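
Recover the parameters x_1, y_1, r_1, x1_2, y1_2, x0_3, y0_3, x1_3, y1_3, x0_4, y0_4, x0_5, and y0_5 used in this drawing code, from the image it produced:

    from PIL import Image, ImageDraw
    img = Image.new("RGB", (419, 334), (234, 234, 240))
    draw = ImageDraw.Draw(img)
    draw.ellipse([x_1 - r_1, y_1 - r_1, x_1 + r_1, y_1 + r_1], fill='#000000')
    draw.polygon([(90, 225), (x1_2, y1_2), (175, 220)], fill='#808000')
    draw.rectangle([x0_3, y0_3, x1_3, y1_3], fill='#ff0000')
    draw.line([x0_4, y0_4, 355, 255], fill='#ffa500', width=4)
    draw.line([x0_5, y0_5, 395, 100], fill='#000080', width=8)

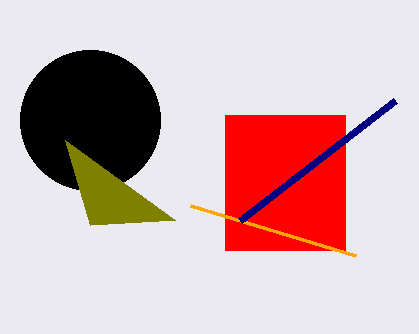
x_1 = 90, y_1 = 120, r_1 = 70, x1_2 = 65, y1_2 = 140, x0_3 = 225, y0_3 = 115, x1_3 = 345, y1_3 = 250, x0_4 = 190, y0_4 = 205, x0_5 = 240, y0_5 = 220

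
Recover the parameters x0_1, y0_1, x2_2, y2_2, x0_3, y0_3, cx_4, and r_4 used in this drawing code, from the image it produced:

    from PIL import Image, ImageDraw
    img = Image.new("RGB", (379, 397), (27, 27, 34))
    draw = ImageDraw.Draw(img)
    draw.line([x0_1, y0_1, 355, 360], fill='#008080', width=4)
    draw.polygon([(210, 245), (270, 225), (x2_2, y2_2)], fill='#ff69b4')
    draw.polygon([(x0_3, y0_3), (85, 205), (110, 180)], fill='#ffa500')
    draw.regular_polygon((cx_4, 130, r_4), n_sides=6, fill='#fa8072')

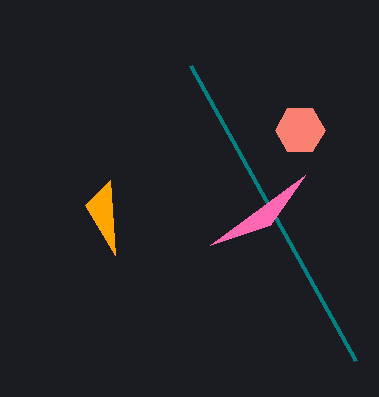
x0_1 = 190; y0_1 = 65; x2_2 = 305; y2_2 = 175; x0_3 = 115; y0_3 = 255; cx_4 = 300; r_4 = 25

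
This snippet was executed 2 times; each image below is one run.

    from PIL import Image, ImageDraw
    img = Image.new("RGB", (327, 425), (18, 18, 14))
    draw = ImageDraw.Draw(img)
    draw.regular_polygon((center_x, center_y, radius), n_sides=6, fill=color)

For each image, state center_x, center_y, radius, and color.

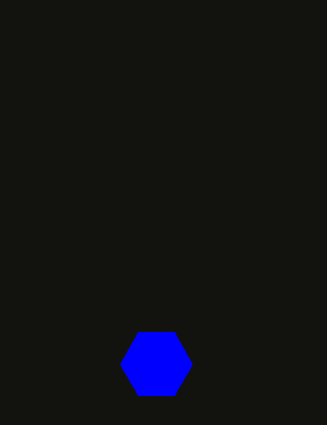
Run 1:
center_x = 156; center_y = 364; radius = 36; color = 'blue'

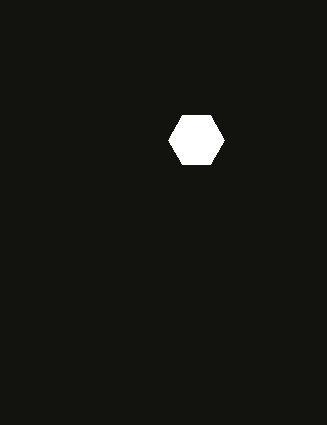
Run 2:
center_x = 196; center_y = 140; radius = 28; color = 'white'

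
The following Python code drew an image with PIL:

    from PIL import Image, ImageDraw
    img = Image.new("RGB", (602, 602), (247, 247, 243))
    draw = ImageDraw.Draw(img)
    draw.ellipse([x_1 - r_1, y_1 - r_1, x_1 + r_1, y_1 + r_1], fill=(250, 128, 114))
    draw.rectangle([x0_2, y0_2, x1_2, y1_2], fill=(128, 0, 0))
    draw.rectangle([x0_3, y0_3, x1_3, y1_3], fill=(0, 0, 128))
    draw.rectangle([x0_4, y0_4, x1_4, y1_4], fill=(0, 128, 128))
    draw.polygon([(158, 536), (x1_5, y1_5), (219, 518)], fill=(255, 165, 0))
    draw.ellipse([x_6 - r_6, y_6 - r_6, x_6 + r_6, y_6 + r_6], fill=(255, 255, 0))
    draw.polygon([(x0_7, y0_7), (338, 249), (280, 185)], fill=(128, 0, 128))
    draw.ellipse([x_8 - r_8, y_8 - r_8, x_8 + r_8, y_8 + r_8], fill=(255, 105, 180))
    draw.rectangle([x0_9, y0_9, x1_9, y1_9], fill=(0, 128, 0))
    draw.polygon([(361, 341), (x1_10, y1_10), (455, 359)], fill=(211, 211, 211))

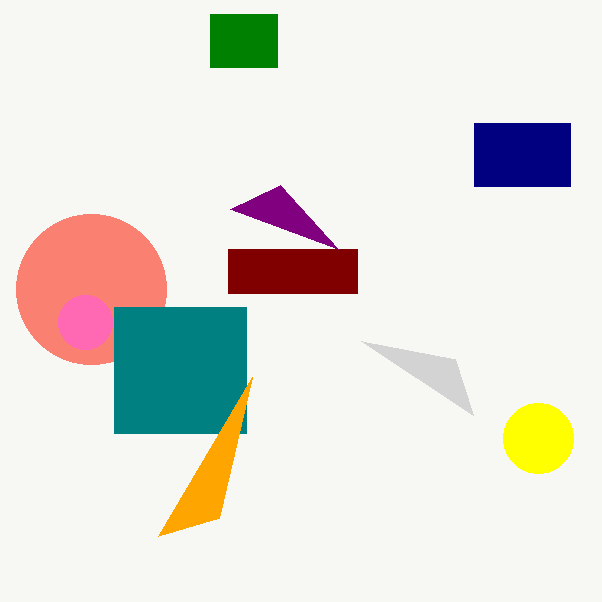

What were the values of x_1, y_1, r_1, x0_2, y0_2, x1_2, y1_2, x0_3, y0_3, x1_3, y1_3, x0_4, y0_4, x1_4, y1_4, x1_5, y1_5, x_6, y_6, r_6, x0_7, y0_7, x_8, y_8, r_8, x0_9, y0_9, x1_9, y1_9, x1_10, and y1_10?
x_1 = 91
y_1 = 289
r_1 = 75
x0_2 = 228
y0_2 = 249
x1_2 = 357
y1_2 = 293
x0_3 = 474
y0_3 = 123
x1_3 = 570
y1_3 = 186
x0_4 = 114
y0_4 = 307
x1_4 = 246
y1_4 = 433
x1_5 = 252
y1_5 = 377
x_6 = 538
y_6 = 438
r_6 = 35
x0_7 = 230
y0_7 = 209
x_8 = 85
y_8 = 322
r_8 = 27
x0_9 = 210
y0_9 = 14
x1_9 = 277
y1_9 = 67
x1_10 = 473
y1_10 = 415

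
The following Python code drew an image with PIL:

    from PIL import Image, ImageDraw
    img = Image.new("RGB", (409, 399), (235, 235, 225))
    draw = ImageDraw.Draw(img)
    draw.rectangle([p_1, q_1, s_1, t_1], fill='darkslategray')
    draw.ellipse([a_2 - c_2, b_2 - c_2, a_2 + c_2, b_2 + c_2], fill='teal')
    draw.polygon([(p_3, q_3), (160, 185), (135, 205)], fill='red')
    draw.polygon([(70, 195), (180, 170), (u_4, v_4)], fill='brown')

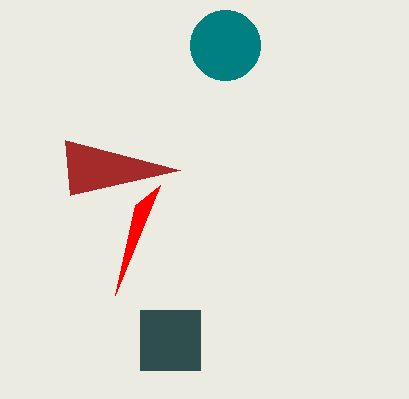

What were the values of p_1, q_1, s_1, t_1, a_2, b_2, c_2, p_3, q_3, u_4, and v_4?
p_1 = 140, q_1 = 310, s_1 = 200, t_1 = 370, a_2 = 225, b_2 = 45, c_2 = 35, p_3 = 115, q_3 = 295, u_4 = 65, v_4 = 140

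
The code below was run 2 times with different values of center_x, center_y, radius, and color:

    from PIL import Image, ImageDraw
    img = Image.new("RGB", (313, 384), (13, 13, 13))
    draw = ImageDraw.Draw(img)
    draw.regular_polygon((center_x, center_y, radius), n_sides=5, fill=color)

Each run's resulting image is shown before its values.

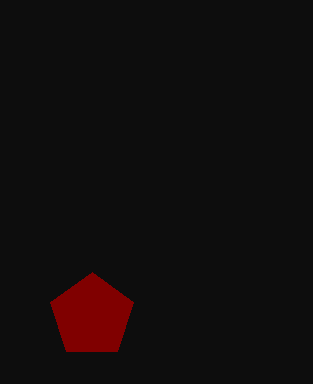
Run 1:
center_x = 92
center_y = 316
radius = 44
color = 'maroon'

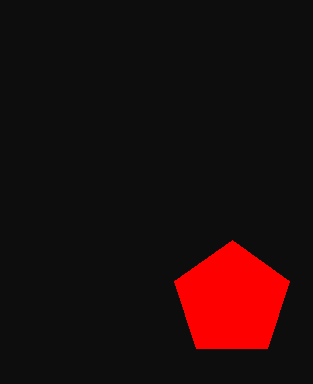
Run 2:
center_x = 232; center_y = 300; radius = 60; color = 'red'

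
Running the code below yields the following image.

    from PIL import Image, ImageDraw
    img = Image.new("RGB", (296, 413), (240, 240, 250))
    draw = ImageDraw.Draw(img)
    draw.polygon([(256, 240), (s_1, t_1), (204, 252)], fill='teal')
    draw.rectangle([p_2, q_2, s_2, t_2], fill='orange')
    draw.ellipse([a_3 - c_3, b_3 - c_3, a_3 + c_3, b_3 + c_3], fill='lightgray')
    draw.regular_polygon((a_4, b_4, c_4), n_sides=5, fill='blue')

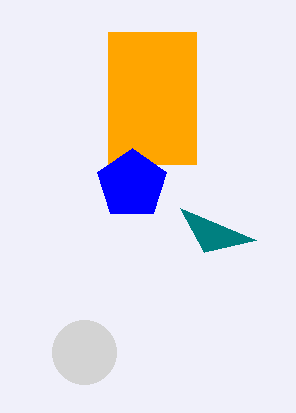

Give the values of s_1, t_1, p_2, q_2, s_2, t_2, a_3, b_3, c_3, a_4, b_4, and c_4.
s_1 = 180
t_1 = 208
p_2 = 108
q_2 = 32
s_2 = 196
t_2 = 164
a_3 = 84
b_3 = 352
c_3 = 32
a_4 = 132
b_4 = 184
c_4 = 36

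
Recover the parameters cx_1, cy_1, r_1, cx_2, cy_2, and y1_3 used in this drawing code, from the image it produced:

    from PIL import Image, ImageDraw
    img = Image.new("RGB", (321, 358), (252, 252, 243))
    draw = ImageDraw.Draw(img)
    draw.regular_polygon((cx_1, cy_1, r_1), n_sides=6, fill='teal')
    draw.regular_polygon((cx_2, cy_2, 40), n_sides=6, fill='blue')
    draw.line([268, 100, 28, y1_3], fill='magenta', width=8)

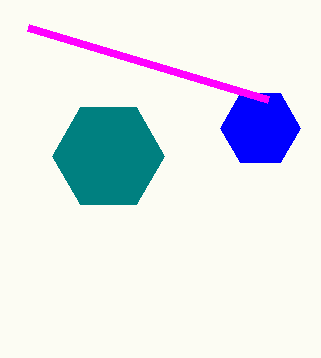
cx_1 = 108
cy_1 = 156
r_1 = 56
cx_2 = 260
cy_2 = 128
y1_3 = 28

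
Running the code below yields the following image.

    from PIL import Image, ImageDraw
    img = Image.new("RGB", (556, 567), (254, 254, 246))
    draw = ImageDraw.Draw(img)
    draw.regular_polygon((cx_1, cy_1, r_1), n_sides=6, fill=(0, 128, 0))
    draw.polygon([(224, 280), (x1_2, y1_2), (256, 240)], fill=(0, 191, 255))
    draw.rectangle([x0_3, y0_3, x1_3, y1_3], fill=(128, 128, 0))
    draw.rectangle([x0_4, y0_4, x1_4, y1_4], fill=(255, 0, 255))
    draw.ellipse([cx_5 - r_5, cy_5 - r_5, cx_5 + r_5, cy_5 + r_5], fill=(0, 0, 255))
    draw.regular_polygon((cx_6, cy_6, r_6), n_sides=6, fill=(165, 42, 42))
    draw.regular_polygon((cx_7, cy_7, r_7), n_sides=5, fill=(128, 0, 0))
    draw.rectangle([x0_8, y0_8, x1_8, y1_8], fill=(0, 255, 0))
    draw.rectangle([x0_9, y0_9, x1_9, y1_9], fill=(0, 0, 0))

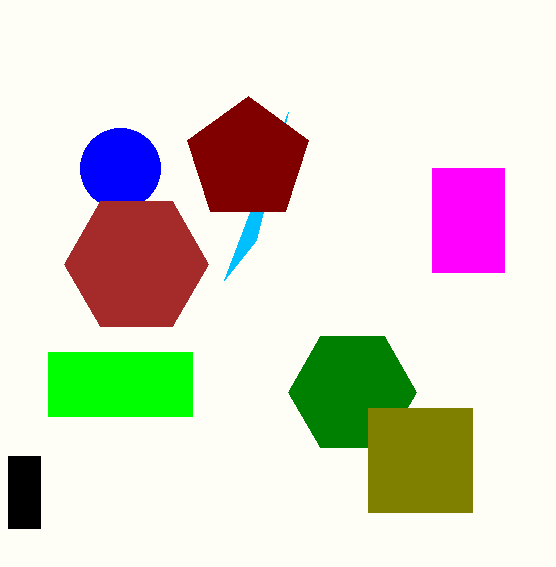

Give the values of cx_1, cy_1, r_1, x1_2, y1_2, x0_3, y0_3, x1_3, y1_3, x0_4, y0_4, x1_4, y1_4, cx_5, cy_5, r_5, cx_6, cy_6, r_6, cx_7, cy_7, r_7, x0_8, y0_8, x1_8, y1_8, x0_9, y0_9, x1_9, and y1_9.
cx_1 = 352, cy_1 = 392, r_1 = 64, x1_2 = 288, y1_2 = 112, x0_3 = 368, y0_3 = 408, x1_3 = 472, y1_3 = 512, x0_4 = 432, y0_4 = 168, x1_4 = 504, y1_4 = 272, cx_5 = 120, cy_5 = 168, r_5 = 40, cx_6 = 136, cy_6 = 264, r_6 = 72, cx_7 = 248, cy_7 = 160, r_7 = 64, x0_8 = 48, y0_8 = 352, x1_8 = 192, y1_8 = 416, x0_9 = 8, y0_9 = 456, x1_9 = 40, y1_9 = 528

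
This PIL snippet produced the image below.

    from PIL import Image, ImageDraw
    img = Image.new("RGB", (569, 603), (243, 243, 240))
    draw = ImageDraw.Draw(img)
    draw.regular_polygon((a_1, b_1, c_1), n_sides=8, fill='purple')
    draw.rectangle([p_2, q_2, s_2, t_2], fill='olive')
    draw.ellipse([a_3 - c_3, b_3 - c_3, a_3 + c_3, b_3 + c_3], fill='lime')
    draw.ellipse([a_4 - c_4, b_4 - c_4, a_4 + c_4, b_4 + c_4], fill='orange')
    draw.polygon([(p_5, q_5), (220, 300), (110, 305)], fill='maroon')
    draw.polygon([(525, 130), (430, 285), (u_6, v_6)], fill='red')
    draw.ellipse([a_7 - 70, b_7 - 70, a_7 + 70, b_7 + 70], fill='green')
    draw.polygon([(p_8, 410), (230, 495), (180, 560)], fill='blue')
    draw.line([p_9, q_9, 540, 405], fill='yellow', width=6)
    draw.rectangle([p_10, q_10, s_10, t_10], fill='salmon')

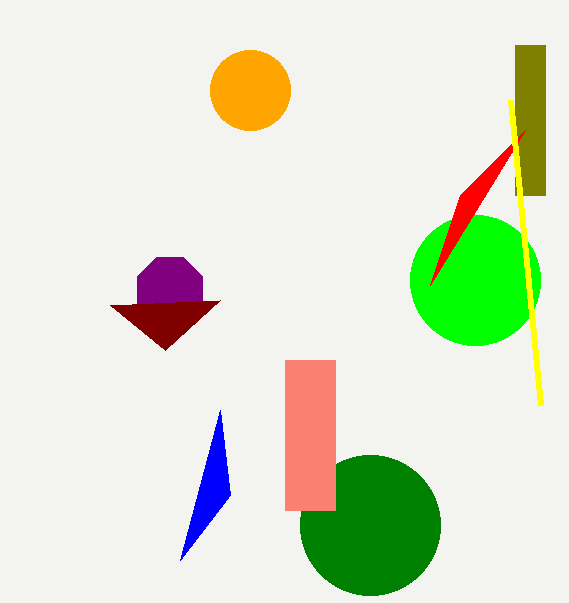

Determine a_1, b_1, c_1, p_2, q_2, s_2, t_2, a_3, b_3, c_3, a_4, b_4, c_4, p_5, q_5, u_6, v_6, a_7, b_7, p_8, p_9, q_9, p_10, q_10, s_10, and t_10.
a_1 = 170; b_1 = 290; c_1 = 35; p_2 = 515; q_2 = 45; s_2 = 545; t_2 = 195; a_3 = 475; b_3 = 280; c_3 = 65; a_4 = 250; b_4 = 90; c_4 = 40; p_5 = 165; q_5 = 350; u_6 = 460; v_6 = 195; a_7 = 370; b_7 = 525; p_8 = 220; p_9 = 510; q_9 = 100; p_10 = 285; q_10 = 360; s_10 = 335; t_10 = 510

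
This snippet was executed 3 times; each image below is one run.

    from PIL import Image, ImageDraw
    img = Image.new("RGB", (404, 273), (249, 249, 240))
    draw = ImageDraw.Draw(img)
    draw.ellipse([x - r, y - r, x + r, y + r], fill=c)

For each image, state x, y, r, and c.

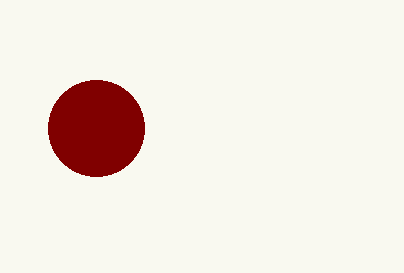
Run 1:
x = 96, y = 128, r = 48, c = 'maroon'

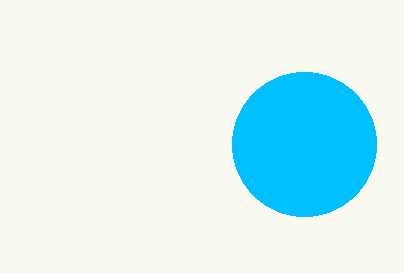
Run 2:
x = 304
y = 144
r = 72
c = 'deepskyblue'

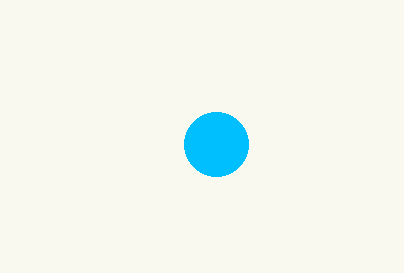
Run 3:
x = 216, y = 144, r = 32, c = 'deepskyblue'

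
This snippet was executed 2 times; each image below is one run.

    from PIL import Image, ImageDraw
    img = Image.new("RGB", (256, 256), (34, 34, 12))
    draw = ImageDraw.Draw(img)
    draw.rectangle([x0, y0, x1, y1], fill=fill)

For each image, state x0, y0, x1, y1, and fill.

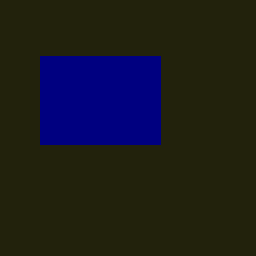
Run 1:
x0 = 40; y0 = 56; x1 = 160; y1 = 144; fill = 'navy'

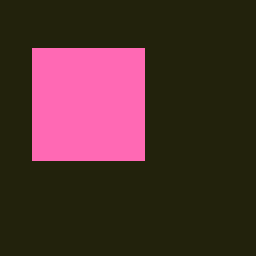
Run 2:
x0 = 32; y0 = 48; x1 = 144; y1 = 160; fill = 'hotpink'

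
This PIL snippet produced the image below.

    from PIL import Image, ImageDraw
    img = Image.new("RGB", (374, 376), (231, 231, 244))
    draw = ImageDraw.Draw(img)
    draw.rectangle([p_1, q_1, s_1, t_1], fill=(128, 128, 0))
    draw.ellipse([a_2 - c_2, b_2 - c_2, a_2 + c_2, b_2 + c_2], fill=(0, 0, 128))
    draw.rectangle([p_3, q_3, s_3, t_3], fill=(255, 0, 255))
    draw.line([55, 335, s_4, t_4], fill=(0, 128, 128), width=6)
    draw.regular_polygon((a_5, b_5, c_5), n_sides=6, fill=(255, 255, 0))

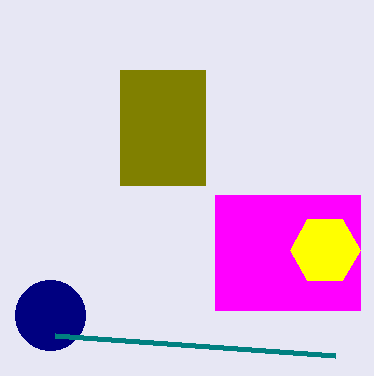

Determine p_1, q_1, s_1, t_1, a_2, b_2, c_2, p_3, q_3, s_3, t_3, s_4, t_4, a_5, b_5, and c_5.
p_1 = 120
q_1 = 70
s_1 = 205
t_1 = 185
a_2 = 50
b_2 = 315
c_2 = 35
p_3 = 215
q_3 = 195
s_3 = 360
t_3 = 310
s_4 = 335
t_4 = 355
a_5 = 325
b_5 = 250
c_5 = 35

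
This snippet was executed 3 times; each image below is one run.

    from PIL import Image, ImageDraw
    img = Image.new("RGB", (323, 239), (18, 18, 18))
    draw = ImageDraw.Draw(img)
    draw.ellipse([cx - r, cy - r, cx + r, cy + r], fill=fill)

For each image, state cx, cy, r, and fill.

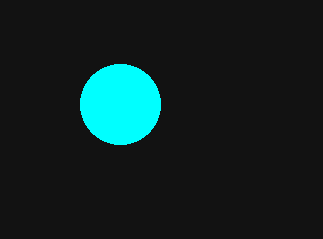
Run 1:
cx = 120; cy = 104; r = 40; fill = 'cyan'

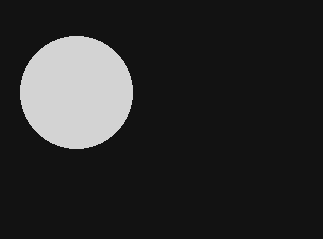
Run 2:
cx = 76, cy = 92, r = 56, fill = 'lightgray'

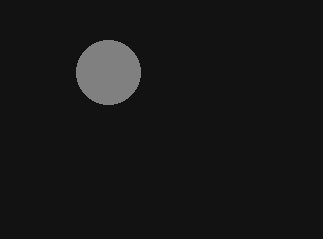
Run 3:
cx = 108
cy = 72
r = 32
fill = 'gray'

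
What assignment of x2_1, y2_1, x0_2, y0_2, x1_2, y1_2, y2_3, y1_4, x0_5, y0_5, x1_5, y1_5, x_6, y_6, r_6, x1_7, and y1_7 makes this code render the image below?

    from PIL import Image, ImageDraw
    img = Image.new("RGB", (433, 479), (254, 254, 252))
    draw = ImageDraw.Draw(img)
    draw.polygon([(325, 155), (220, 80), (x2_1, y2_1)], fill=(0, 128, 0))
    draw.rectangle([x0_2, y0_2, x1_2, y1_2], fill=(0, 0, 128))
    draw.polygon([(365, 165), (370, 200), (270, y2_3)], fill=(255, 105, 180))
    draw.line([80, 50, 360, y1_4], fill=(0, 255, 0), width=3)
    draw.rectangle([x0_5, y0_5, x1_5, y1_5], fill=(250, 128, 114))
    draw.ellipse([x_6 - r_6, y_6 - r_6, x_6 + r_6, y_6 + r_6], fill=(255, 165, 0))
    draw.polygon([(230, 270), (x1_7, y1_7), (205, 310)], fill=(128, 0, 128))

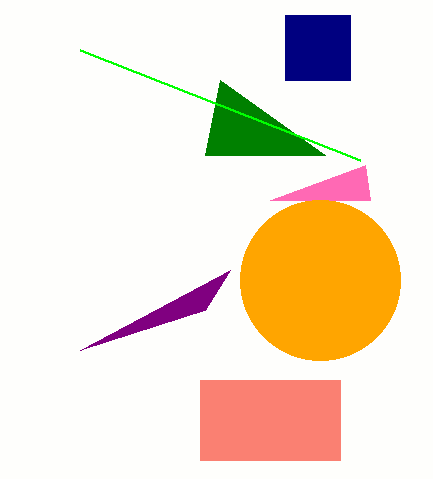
x2_1 = 205, y2_1 = 155, x0_2 = 285, y0_2 = 15, x1_2 = 350, y1_2 = 80, y2_3 = 200, y1_4 = 160, x0_5 = 200, y0_5 = 380, x1_5 = 340, y1_5 = 460, x_6 = 320, y_6 = 280, r_6 = 80, x1_7 = 80, y1_7 = 350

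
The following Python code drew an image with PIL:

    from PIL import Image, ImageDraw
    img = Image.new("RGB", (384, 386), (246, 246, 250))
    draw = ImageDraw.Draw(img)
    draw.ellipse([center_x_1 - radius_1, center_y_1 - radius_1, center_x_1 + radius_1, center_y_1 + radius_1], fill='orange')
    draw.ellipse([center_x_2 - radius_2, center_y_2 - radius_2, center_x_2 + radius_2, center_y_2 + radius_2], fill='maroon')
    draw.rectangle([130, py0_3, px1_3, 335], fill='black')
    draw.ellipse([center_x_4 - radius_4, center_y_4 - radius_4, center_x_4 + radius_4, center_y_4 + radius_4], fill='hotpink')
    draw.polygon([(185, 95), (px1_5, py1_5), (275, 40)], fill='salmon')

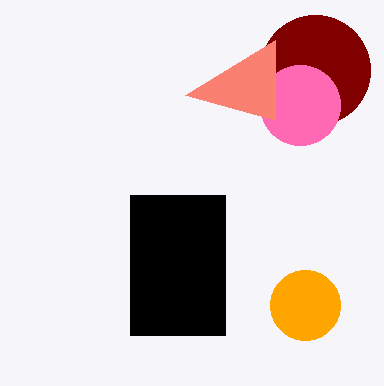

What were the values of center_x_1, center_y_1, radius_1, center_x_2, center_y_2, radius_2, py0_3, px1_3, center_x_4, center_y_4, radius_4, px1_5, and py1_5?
center_x_1 = 305
center_y_1 = 305
radius_1 = 35
center_x_2 = 315
center_y_2 = 70
radius_2 = 55
py0_3 = 195
px1_3 = 225
center_x_4 = 300
center_y_4 = 105
radius_4 = 40
px1_5 = 275
py1_5 = 120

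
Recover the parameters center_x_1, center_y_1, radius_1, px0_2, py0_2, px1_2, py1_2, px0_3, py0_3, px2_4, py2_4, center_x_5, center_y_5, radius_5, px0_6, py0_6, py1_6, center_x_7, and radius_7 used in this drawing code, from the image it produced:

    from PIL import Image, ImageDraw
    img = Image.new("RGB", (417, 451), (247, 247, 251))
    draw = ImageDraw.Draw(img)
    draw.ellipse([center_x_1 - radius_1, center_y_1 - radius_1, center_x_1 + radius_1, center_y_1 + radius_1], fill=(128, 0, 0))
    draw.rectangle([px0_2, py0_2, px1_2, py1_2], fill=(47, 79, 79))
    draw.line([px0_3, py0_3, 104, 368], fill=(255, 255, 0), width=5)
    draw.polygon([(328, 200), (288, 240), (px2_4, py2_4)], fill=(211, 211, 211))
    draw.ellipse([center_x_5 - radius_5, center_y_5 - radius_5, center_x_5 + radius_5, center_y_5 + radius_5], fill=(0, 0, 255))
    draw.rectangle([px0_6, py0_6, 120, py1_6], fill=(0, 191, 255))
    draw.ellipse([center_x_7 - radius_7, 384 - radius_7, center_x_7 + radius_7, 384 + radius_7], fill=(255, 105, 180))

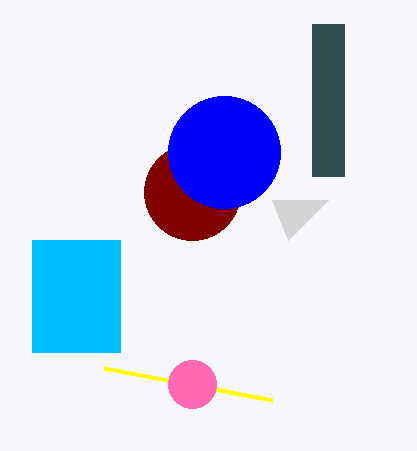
center_x_1 = 192; center_y_1 = 192; radius_1 = 48; px0_2 = 312; py0_2 = 24; px1_2 = 344; py1_2 = 176; px0_3 = 272; py0_3 = 400; px2_4 = 272; py2_4 = 200; center_x_5 = 224; center_y_5 = 152; radius_5 = 56; px0_6 = 32; py0_6 = 240; py1_6 = 352; center_x_7 = 192; radius_7 = 24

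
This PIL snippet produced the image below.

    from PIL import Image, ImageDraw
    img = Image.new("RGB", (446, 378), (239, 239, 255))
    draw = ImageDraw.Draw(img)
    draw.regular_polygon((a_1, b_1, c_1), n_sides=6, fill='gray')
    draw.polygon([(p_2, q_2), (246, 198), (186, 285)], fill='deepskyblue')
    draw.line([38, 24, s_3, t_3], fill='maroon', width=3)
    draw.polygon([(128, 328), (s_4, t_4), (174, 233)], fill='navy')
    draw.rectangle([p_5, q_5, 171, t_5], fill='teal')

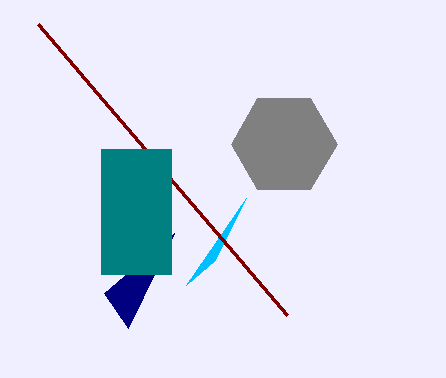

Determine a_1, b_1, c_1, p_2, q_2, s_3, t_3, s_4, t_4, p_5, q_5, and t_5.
a_1 = 284
b_1 = 144
c_1 = 53
p_2 = 215
q_2 = 260
s_3 = 287
t_3 = 315
s_4 = 104
t_4 = 293
p_5 = 101
q_5 = 149
t_5 = 274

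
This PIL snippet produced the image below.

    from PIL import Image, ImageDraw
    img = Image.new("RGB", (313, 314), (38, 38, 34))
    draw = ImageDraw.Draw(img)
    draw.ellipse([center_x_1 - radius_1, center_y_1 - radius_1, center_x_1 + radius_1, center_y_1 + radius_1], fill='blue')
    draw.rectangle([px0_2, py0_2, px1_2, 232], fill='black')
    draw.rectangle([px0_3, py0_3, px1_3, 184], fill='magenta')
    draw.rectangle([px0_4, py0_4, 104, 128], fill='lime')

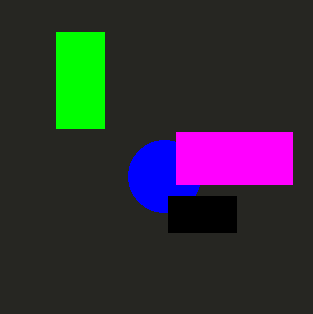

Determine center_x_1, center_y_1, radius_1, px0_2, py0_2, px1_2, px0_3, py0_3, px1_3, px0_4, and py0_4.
center_x_1 = 164; center_y_1 = 176; radius_1 = 36; px0_2 = 168; py0_2 = 196; px1_2 = 236; px0_3 = 176; py0_3 = 132; px1_3 = 292; px0_4 = 56; py0_4 = 32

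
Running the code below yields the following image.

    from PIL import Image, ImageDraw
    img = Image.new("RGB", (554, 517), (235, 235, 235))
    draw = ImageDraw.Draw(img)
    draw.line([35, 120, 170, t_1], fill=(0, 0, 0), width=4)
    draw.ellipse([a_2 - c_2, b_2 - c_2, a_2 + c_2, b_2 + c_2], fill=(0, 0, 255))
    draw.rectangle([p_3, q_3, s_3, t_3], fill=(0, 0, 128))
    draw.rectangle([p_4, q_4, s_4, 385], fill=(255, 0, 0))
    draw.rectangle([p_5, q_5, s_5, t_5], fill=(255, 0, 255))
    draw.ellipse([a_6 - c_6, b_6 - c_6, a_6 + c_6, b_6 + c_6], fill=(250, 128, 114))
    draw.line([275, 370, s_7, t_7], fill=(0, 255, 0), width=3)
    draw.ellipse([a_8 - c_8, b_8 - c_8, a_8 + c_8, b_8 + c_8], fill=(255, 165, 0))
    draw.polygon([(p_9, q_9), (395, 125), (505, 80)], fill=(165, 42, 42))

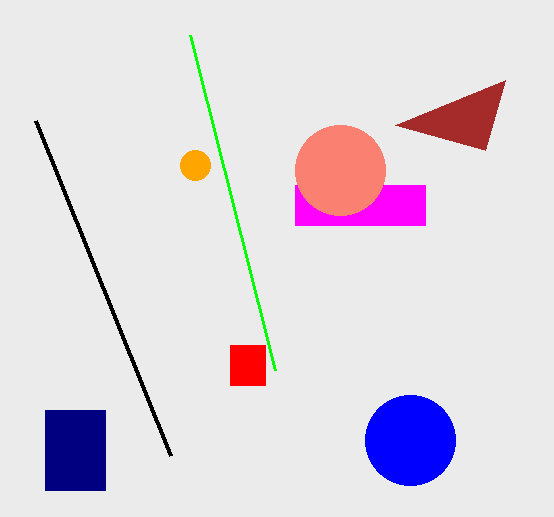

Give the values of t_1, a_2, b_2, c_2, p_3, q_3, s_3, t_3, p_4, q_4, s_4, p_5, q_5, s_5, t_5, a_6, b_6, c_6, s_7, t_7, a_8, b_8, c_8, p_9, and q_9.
t_1 = 455; a_2 = 410; b_2 = 440; c_2 = 45; p_3 = 45; q_3 = 410; s_3 = 105; t_3 = 490; p_4 = 230; q_4 = 345; s_4 = 265; p_5 = 295; q_5 = 185; s_5 = 425; t_5 = 225; a_6 = 340; b_6 = 170; c_6 = 45; s_7 = 190; t_7 = 35; a_8 = 195; b_8 = 165; c_8 = 15; p_9 = 485; q_9 = 150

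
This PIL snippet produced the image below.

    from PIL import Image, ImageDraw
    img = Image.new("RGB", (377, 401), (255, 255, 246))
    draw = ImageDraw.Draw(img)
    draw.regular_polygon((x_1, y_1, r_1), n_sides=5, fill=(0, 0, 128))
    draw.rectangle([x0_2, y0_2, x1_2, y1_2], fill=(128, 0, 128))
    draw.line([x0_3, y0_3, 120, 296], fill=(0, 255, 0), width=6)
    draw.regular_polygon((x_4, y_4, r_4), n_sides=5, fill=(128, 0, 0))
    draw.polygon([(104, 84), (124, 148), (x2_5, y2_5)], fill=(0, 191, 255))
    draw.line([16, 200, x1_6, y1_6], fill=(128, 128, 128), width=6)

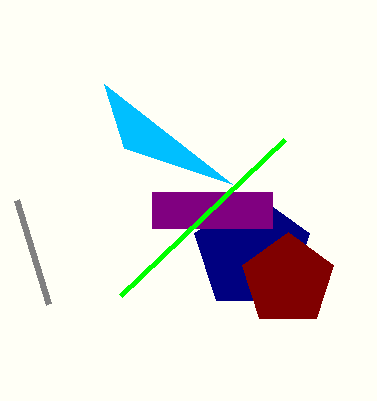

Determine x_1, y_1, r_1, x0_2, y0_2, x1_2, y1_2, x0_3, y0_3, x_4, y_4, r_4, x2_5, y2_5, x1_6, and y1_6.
x_1 = 252, y_1 = 252, r_1 = 60, x0_2 = 152, y0_2 = 192, x1_2 = 272, y1_2 = 228, x0_3 = 284, y0_3 = 140, x_4 = 288, y_4 = 280, r_4 = 48, x2_5 = 232, y2_5 = 184, x1_6 = 48, y1_6 = 304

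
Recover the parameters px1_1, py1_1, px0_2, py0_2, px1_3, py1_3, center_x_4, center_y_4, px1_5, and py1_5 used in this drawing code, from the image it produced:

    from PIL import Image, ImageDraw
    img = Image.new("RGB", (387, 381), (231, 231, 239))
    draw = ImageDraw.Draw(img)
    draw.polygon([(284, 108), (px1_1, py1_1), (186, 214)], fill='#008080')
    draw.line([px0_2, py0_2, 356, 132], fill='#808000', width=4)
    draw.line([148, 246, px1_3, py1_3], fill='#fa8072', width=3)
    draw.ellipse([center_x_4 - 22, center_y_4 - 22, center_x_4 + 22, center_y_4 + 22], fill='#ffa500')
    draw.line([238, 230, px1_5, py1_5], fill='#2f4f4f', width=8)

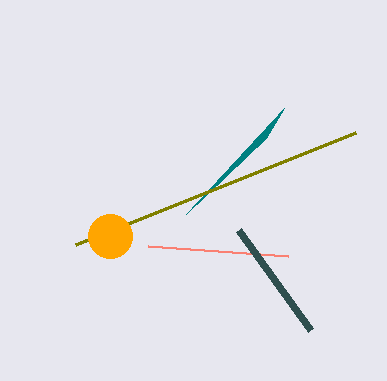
px1_1 = 266
py1_1 = 138
px0_2 = 76
py0_2 = 244
px1_3 = 288
py1_3 = 256
center_x_4 = 110
center_y_4 = 236
px1_5 = 310
py1_5 = 330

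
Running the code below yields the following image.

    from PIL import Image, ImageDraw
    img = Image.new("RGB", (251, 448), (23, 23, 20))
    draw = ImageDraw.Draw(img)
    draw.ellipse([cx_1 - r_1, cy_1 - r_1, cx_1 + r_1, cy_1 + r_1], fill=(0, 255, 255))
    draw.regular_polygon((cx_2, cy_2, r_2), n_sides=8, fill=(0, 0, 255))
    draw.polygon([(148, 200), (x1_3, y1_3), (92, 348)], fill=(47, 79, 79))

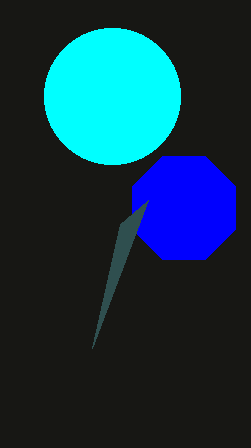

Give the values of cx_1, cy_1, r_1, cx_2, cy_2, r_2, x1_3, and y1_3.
cx_1 = 112; cy_1 = 96; r_1 = 68; cx_2 = 184; cy_2 = 208; r_2 = 56; x1_3 = 120; y1_3 = 224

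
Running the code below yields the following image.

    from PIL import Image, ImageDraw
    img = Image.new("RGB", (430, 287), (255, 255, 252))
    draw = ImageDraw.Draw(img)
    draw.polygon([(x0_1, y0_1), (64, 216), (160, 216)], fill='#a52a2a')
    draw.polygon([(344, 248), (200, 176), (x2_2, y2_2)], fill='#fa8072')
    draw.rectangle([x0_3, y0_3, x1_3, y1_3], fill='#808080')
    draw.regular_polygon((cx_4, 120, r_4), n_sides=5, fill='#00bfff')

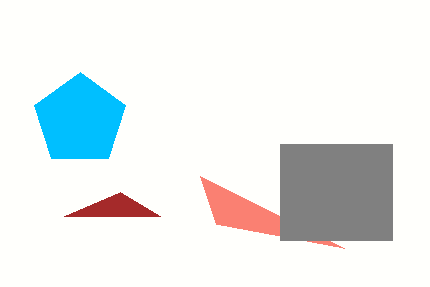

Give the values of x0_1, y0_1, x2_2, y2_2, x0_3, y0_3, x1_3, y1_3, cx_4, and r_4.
x0_1 = 120; y0_1 = 192; x2_2 = 216; y2_2 = 224; x0_3 = 280; y0_3 = 144; x1_3 = 392; y1_3 = 240; cx_4 = 80; r_4 = 48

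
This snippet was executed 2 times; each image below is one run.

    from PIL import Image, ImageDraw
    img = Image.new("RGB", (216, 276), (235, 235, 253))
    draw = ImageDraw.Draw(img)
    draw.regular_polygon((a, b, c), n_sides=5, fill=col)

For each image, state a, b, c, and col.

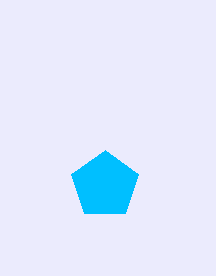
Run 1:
a = 105, b = 185, c = 35, col = 'deepskyblue'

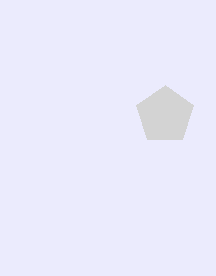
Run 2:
a = 165; b = 115; c = 30; col = 'lightgray'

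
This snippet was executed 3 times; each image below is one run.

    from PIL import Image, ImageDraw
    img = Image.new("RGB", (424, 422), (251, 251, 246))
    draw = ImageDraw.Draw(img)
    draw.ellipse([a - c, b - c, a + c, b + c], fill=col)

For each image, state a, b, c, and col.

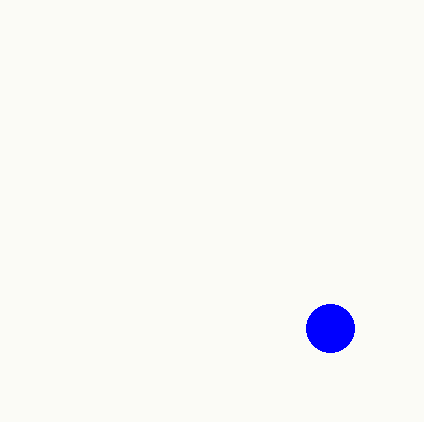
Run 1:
a = 330, b = 328, c = 24, col = 'blue'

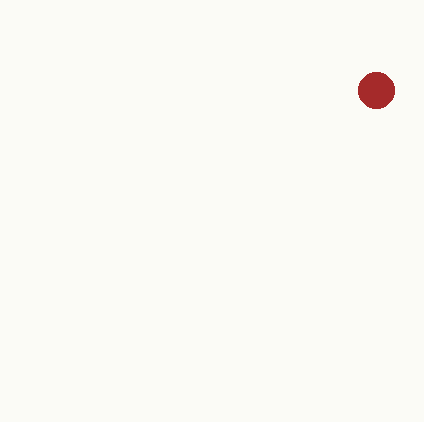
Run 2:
a = 376; b = 90; c = 18; col = 'brown'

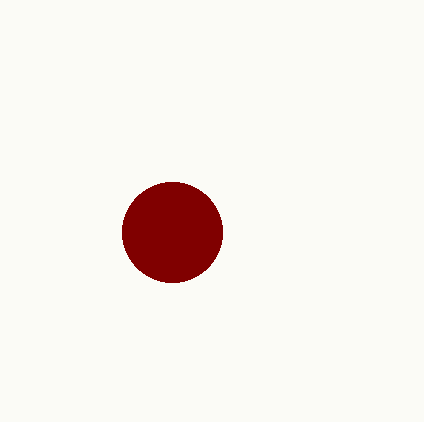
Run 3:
a = 172, b = 232, c = 50, col = 'maroon'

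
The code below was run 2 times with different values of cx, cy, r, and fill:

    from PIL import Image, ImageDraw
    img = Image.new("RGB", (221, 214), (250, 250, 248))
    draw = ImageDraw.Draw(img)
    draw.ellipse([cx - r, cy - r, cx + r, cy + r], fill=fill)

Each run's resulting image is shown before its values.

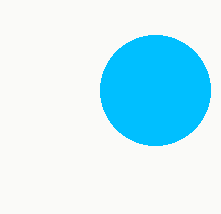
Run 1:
cx = 155, cy = 90, r = 55, fill = 'deepskyblue'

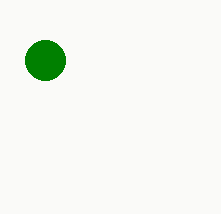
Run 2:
cx = 45, cy = 60, r = 20, fill = 'green'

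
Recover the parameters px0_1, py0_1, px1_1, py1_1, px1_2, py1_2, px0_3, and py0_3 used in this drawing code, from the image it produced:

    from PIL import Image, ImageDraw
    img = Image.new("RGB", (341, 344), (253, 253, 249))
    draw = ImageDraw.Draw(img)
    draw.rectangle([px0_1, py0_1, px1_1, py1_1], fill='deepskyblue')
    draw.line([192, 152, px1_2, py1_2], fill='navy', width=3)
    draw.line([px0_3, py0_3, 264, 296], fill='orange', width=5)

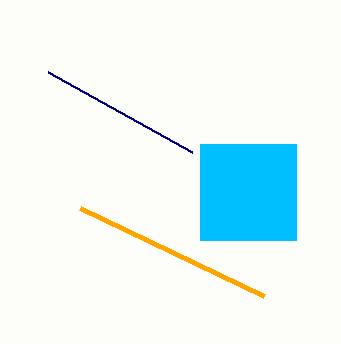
px0_1 = 200, py0_1 = 144, px1_1 = 296, py1_1 = 240, px1_2 = 48, py1_2 = 72, px0_3 = 80, py0_3 = 208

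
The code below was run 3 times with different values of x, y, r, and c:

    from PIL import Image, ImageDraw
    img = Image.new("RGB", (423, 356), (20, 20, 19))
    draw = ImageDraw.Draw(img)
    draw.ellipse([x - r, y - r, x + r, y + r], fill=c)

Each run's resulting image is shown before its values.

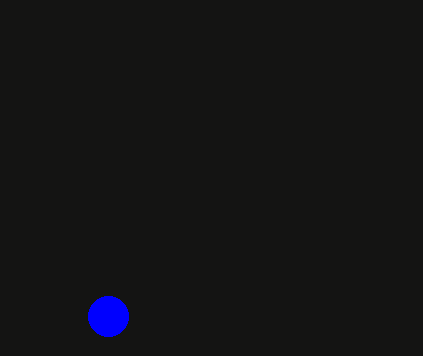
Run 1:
x = 108
y = 316
r = 20
c = 'blue'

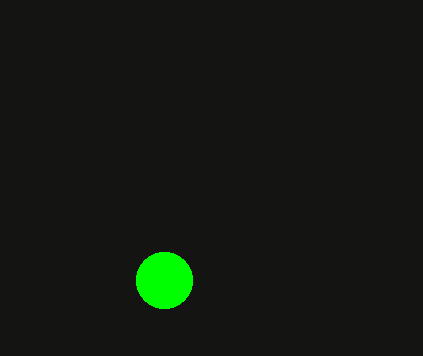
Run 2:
x = 164, y = 280, r = 28, c = 'lime'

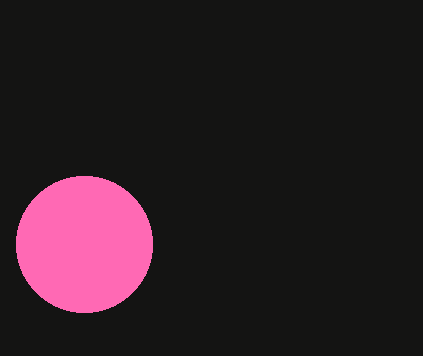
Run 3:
x = 84, y = 244, r = 68, c = 'hotpink'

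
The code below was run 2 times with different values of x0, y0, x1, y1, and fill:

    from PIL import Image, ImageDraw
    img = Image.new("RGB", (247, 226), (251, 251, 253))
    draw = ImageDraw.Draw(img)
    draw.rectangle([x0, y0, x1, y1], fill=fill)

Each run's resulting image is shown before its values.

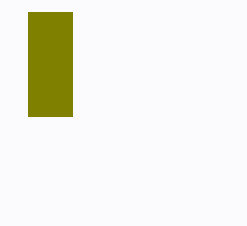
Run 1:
x0 = 28; y0 = 12; x1 = 72; y1 = 116; fill = 'olive'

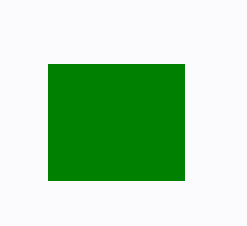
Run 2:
x0 = 48, y0 = 64, x1 = 184, y1 = 180, fill = 'green'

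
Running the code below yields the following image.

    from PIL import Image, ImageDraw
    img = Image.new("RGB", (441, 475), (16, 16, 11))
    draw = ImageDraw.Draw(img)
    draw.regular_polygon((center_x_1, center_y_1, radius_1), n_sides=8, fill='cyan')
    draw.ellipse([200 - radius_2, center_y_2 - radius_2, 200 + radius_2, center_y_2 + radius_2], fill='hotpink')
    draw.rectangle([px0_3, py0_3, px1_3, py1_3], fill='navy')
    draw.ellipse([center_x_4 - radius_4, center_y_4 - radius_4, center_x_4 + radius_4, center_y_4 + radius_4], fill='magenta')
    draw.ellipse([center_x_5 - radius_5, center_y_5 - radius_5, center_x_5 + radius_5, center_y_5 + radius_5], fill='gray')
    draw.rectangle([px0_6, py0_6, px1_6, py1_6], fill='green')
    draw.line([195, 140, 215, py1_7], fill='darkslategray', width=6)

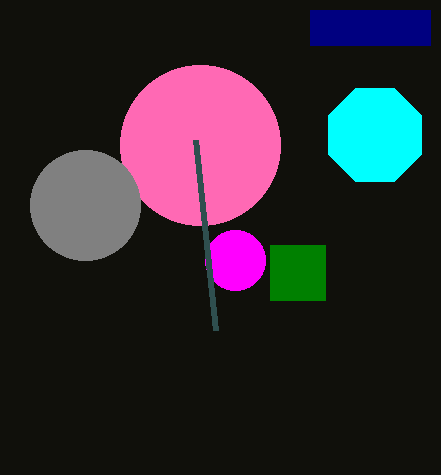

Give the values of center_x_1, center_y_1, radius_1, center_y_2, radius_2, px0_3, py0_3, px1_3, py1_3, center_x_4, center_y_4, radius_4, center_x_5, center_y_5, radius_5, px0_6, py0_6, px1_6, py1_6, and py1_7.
center_x_1 = 375, center_y_1 = 135, radius_1 = 50, center_y_2 = 145, radius_2 = 80, px0_3 = 310, py0_3 = 10, px1_3 = 430, py1_3 = 45, center_x_4 = 235, center_y_4 = 260, radius_4 = 30, center_x_5 = 85, center_y_5 = 205, radius_5 = 55, px0_6 = 270, py0_6 = 245, px1_6 = 325, py1_6 = 300, py1_7 = 330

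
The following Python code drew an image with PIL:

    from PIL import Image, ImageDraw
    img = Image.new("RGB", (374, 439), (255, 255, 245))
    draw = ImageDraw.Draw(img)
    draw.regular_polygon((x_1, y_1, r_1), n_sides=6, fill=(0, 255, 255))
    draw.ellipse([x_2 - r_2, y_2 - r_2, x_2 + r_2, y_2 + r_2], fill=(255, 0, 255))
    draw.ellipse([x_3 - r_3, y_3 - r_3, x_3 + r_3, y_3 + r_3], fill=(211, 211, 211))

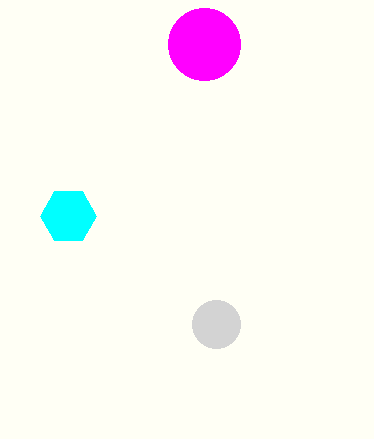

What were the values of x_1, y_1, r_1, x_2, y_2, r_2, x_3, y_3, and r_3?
x_1 = 68
y_1 = 216
r_1 = 28
x_2 = 204
y_2 = 44
r_2 = 36
x_3 = 216
y_3 = 324
r_3 = 24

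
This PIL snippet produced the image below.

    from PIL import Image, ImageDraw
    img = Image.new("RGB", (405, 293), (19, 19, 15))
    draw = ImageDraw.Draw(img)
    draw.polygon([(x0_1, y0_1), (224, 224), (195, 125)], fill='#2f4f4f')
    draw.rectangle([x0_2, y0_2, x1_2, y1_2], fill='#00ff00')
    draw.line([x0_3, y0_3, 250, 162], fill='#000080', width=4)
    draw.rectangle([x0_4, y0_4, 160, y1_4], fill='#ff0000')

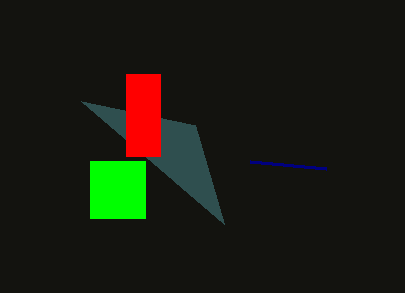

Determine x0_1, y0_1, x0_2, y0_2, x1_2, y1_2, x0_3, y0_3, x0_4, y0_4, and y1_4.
x0_1 = 81
y0_1 = 101
x0_2 = 90
y0_2 = 161
x1_2 = 145
y1_2 = 218
x0_3 = 326
y0_3 = 169
x0_4 = 126
y0_4 = 74
y1_4 = 156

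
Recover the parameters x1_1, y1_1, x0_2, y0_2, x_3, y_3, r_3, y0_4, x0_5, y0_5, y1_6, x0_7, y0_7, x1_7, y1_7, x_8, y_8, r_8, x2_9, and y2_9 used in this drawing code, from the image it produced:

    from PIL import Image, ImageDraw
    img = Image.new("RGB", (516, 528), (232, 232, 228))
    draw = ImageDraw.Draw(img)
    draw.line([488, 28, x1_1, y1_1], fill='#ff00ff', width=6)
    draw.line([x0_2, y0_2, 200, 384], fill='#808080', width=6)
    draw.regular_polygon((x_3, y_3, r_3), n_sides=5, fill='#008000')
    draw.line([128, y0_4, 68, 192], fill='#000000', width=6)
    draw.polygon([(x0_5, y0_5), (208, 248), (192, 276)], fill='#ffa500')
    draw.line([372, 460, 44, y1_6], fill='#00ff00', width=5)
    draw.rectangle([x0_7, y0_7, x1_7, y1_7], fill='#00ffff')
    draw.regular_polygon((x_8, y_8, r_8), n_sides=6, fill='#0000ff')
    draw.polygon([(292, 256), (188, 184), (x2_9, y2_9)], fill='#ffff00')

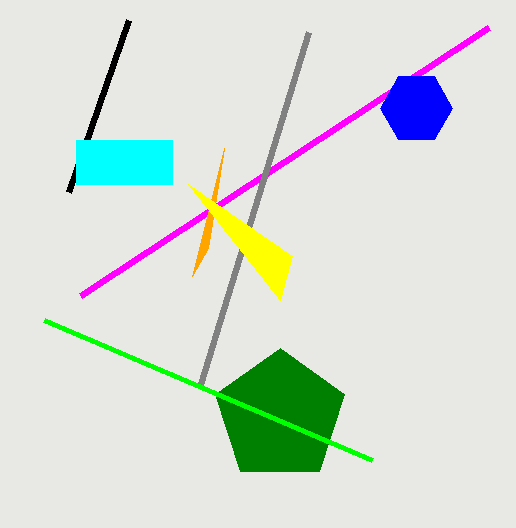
x1_1 = 80; y1_1 = 296; x0_2 = 308; y0_2 = 32; x_3 = 280; y_3 = 416; r_3 = 68; y0_4 = 20; x0_5 = 224; y0_5 = 148; y1_6 = 320; x0_7 = 76; y0_7 = 140; x1_7 = 172; y1_7 = 184; x_8 = 416; y_8 = 108; r_8 = 36; x2_9 = 280; y2_9 = 300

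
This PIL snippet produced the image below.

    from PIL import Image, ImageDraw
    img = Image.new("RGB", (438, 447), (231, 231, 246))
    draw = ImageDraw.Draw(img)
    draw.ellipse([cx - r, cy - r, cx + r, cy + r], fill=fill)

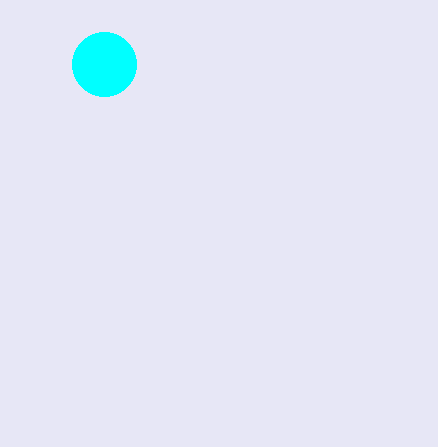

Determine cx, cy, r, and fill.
cx = 104; cy = 64; r = 32; fill = 'cyan'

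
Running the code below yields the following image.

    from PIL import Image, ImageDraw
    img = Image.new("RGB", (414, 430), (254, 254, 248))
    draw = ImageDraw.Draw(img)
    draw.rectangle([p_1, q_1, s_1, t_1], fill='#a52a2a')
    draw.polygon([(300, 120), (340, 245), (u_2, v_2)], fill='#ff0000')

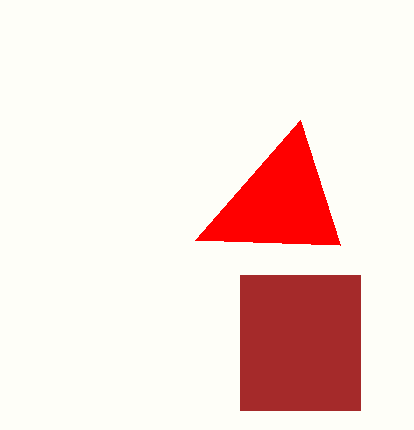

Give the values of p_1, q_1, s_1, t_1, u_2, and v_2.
p_1 = 240
q_1 = 275
s_1 = 360
t_1 = 410
u_2 = 195
v_2 = 240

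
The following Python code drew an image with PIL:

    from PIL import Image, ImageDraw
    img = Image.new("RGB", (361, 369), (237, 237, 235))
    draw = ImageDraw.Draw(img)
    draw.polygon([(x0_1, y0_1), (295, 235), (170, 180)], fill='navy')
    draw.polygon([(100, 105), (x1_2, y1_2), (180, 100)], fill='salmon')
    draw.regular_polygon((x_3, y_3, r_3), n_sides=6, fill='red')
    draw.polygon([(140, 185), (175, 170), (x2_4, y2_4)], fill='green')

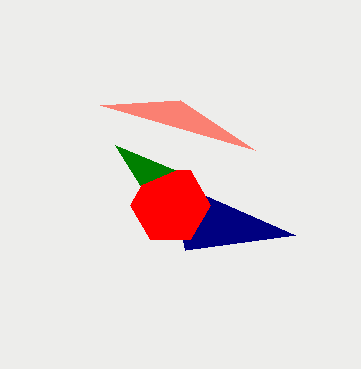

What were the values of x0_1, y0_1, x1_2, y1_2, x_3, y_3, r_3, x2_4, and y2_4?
x0_1 = 185, y0_1 = 250, x1_2 = 255, y1_2 = 150, x_3 = 170, y_3 = 205, r_3 = 40, x2_4 = 115, y2_4 = 145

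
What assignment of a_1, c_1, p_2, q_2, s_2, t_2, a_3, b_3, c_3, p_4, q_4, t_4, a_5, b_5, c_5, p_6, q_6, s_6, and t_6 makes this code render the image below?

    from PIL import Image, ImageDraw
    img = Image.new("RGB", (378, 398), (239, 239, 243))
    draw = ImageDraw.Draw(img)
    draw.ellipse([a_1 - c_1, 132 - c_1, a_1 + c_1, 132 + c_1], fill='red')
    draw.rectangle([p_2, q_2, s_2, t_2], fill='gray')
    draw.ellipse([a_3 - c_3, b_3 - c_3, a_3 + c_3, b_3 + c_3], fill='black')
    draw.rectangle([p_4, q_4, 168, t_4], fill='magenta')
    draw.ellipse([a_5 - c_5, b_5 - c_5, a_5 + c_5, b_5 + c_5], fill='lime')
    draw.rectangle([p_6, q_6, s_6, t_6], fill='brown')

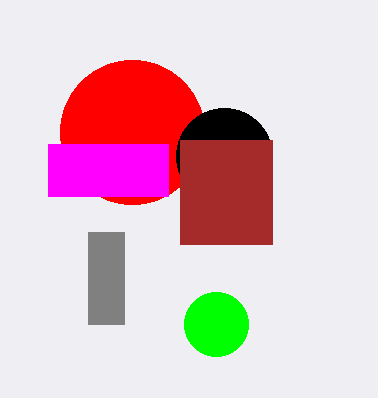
a_1 = 132; c_1 = 72; p_2 = 88; q_2 = 232; s_2 = 124; t_2 = 324; a_3 = 224; b_3 = 156; c_3 = 48; p_4 = 48; q_4 = 144; t_4 = 196; a_5 = 216; b_5 = 324; c_5 = 32; p_6 = 180; q_6 = 140; s_6 = 272; t_6 = 244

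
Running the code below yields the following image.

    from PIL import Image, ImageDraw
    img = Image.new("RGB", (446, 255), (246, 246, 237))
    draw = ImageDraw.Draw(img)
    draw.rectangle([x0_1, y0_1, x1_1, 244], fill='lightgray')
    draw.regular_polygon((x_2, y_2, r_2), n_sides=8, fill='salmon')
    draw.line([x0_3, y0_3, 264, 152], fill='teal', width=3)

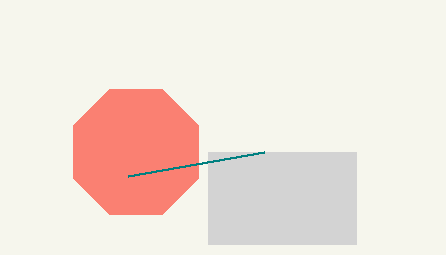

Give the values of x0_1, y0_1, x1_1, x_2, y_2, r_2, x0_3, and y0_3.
x0_1 = 208
y0_1 = 152
x1_1 = 356
x_2 = 136
y_2 = 152
r_2 = 68
x0_3 = 128
y0_3 = 176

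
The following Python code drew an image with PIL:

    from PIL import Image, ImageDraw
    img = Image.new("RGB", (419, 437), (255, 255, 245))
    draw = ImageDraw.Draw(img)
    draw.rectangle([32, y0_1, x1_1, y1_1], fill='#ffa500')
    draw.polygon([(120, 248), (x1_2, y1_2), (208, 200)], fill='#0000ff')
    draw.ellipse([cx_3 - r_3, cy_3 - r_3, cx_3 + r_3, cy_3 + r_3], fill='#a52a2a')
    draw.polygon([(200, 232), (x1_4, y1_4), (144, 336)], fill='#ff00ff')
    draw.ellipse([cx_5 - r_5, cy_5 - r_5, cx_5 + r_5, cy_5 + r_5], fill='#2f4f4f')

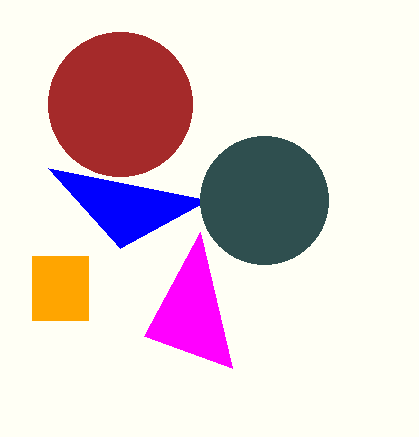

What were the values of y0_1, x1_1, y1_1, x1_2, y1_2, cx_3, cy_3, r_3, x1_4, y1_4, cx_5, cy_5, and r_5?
y0_1 = 256; x1_1 = 88; y1_1 = 320; x1_2 = 48; y1_2 = 168; cx_3 = 120; cy_3 = 104; r_3 = 72; x1_4 = 232; y1_4 = 368; cx_5 = 264; cy_5 = 200; r_5 = 64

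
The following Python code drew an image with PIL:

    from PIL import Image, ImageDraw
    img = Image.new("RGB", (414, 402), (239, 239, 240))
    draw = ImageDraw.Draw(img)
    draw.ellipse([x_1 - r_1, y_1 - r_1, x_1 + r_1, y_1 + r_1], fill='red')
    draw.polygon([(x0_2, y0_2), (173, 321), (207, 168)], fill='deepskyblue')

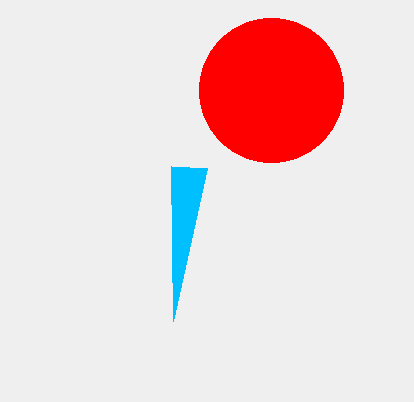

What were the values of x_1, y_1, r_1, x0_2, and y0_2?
x_1 = 271, y_1 = 90, r_1 = 72, x0_2 = 171, y0_2 = 166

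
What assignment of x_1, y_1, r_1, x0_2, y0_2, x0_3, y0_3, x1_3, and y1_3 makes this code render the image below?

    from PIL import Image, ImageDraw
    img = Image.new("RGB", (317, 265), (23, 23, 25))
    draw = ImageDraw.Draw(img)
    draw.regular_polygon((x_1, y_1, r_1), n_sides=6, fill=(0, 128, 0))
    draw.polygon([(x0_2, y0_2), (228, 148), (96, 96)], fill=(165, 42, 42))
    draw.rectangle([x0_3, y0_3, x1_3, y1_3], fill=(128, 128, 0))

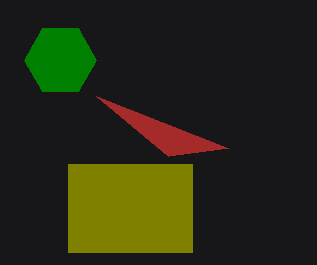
x_1 = 60
y_1 = 60
r_1 = 36
x0_2 = 168
y0_2 = 156
x0_3 = 68
y0_3 = 164
x1_3 = 192
y1_3 = 252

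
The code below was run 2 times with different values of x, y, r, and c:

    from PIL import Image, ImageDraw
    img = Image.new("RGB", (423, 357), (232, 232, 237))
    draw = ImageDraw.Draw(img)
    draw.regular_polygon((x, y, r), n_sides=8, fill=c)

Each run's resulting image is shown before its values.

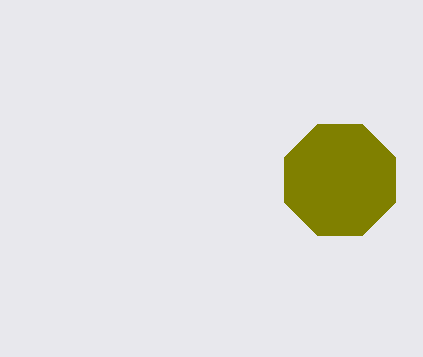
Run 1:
x = 340; y = 180; r = 60; c = 'olive'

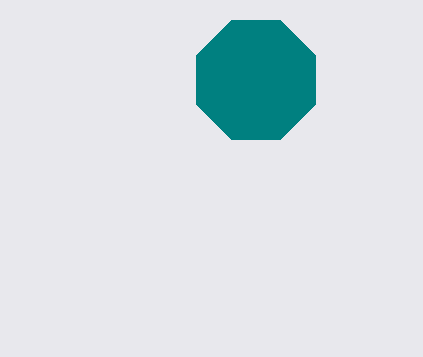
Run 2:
x = 256, y = 80, r = 64, c = 'teal'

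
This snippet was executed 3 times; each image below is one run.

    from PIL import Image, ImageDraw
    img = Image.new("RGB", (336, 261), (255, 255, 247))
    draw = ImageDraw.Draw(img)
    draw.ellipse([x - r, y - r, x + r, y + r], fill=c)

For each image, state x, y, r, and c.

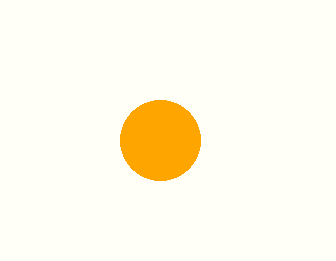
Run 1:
x = 160, y = 140, r = 40, c = 'orange'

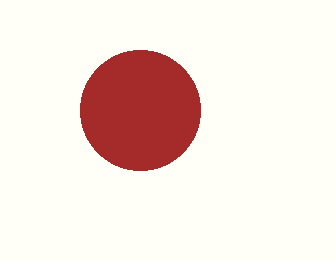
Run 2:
x = 140; y = 110; r = 60; c = 'brown'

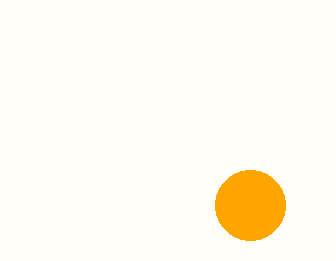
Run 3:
x = 250; y = 205; r = 35; c = 'orange'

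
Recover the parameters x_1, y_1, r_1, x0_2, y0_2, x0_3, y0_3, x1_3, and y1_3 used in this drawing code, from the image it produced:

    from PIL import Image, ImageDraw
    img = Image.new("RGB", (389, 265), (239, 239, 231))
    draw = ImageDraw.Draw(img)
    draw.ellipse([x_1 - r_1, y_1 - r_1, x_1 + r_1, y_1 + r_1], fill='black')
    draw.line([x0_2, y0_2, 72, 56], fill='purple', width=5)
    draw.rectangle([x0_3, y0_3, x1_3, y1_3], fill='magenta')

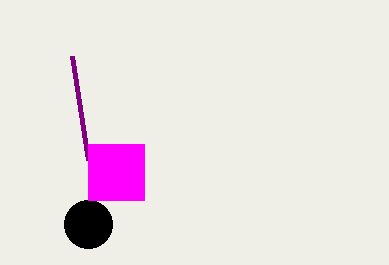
x_1 = 88, y_1 = 224, r_1 = 24, x0_2 = 88, y0_2 = 160, x0_3 = 88, y0_3 = 144, x1_3 = 144, y1_3 = 200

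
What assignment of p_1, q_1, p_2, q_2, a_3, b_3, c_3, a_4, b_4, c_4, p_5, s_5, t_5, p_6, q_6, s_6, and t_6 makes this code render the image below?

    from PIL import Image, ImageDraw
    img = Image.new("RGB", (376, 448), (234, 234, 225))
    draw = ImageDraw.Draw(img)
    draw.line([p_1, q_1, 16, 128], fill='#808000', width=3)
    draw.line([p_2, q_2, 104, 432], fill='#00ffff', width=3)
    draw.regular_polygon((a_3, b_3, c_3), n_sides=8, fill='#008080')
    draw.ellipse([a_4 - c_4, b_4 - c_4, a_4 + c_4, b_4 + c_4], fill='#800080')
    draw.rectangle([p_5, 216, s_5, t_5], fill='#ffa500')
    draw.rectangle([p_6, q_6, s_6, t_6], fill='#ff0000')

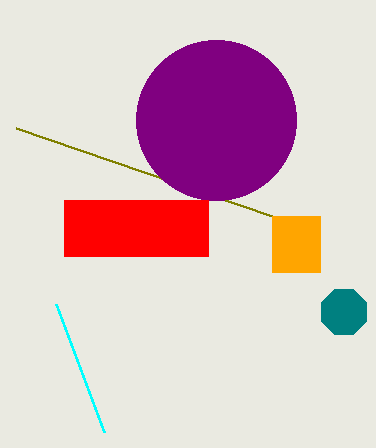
p_1 = 272
q_1 = 216
p_2 = 56
q_2 = 304
a_3 = 344
b_3 = 312
c_3 = 24
a_4 = 216
b_4 = 120
c_4 = 80
p_5 = 272
s_5 = 320
t_5 = 272
p_6 = 64
q_6 = 200
s_6 = 208
t_6 = 256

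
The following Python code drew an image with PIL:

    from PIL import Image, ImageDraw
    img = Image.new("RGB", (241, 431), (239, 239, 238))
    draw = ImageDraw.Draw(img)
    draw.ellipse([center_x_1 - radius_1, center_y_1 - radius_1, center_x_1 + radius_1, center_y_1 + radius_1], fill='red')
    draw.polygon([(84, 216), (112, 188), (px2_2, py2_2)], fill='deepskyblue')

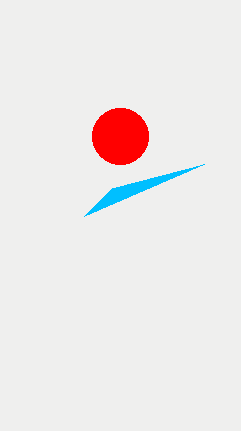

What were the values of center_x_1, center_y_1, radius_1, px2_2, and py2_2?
center_x_1 = 120
center_y_1 = 136
radius_1 = 28
px2_2 = 204
py2_2 = 164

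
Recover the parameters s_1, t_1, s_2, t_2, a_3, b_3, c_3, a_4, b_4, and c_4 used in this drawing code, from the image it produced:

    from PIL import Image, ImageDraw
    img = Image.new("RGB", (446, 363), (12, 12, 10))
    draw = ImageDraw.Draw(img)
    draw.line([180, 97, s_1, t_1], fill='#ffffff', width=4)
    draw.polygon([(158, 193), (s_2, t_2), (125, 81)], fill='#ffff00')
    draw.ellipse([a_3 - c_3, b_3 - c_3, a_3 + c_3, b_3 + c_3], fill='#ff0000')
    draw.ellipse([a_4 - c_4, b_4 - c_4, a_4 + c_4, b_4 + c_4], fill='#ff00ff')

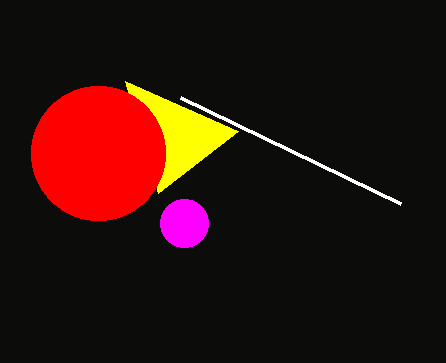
s_1 = 400, t_1 = 203, s_2 = 238, t_2 = 131, a_3 = 98, b_3 = 153, c_3 = 67, a_4 = 184, b_4 = 223, c_4 = 24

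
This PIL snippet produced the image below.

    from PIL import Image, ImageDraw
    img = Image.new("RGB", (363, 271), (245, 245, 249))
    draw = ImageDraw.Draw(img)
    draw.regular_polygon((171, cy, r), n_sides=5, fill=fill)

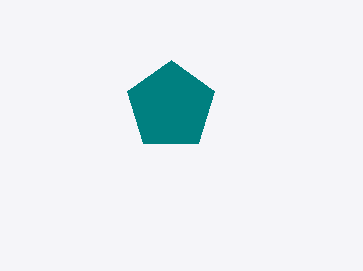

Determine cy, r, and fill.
cy = 106, r = 46, fill = 'teal'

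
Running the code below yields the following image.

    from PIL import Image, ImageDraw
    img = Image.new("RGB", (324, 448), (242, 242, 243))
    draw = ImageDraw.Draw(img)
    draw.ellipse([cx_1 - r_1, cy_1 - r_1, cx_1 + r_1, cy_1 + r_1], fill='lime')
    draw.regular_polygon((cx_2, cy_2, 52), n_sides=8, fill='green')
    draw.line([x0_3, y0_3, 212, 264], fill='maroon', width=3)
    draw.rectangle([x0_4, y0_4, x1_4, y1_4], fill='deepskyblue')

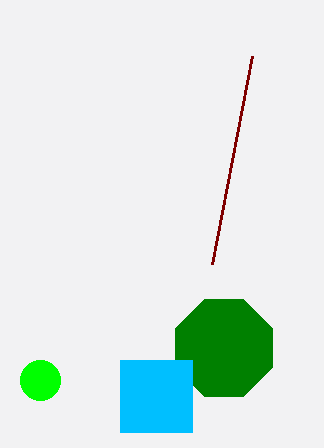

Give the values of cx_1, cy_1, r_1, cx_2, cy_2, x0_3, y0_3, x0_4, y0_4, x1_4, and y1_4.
cx_1 = 40
cy_1 = 380
r_1 = 20
cx_2 = 224
cy_2 = 348
x0_3 = 252
y0_3 = 56
x0_4 = 120
y0_4 = 360
x1_4 = 192
y1_4 = 432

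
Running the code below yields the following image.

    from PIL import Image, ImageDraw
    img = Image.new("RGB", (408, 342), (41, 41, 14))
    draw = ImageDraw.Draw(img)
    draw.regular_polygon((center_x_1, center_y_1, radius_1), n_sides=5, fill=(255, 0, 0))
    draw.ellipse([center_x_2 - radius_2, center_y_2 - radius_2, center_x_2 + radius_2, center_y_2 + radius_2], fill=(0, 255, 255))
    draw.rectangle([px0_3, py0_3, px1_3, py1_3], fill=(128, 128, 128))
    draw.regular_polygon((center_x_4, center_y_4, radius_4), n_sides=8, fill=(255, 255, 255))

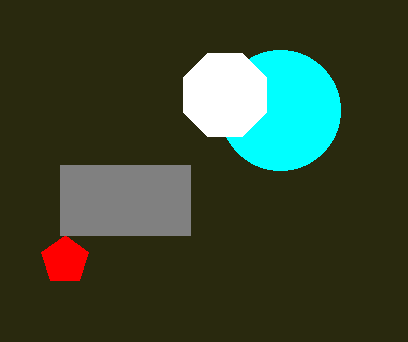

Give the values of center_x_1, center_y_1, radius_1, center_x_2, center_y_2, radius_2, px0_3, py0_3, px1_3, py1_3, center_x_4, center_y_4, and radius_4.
center_x_1 = 65; center_y_1 = 260; radius_1 = 25; center_x_2 = 280; center_y_2 = 110; radius_2 = 60; px0_3 = 60; py0_3 = 165; px1_3 = 190; py1_3 = 235; center_x_4 = 225; center_y_4 = 95; radius_4 = 45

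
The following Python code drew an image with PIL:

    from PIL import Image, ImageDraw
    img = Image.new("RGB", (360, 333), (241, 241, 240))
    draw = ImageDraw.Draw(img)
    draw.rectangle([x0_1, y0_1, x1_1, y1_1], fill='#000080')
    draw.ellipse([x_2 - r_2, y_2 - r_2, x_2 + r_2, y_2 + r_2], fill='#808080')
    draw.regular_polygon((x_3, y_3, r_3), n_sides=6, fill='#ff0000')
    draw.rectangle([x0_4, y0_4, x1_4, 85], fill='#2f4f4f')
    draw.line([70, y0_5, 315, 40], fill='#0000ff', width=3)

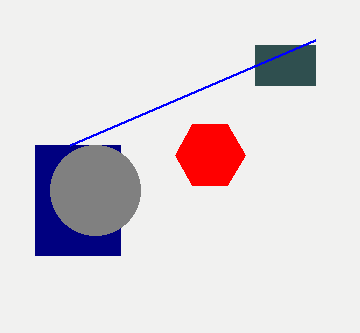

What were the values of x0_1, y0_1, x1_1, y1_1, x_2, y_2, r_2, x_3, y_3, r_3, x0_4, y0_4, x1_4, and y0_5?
x0_1 = 35; y0_1 = 145; x1_1 = 120; y1_1 = 255; x_2 = 95; y_2 = 190; r_2 = 45; x_3 = 210; y_3 = 155; r_3 = 35; x0_4 = 255; y0_4 = 45; x1_4 = 315; y0_5 = 145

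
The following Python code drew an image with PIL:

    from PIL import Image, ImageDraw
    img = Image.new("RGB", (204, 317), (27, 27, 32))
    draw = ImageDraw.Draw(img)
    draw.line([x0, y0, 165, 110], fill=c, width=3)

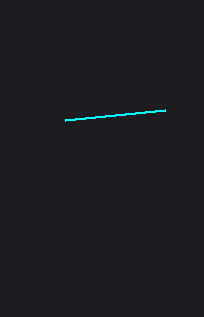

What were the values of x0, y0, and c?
x0 = 65; y0 = 120; c = 'cyan'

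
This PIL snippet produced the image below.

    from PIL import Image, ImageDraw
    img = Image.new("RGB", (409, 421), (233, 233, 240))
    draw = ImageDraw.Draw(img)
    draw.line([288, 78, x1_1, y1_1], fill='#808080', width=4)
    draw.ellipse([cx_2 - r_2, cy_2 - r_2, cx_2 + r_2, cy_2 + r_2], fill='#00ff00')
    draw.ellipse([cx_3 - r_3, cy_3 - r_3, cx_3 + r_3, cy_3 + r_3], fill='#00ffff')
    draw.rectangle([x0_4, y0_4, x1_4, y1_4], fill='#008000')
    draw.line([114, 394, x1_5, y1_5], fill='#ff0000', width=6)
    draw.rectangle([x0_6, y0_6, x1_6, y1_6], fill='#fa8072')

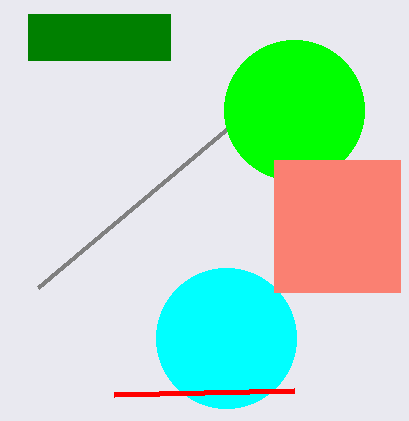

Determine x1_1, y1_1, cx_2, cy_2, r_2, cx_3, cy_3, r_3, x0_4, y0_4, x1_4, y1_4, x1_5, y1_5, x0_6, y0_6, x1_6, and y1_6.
x1_1 = 38; y1_1 = 288; cx_2 = 294; cy_2 = 110; r_2 = 70; cx_3 = 226; cy_3 = 338; r_3 = 70; x0_4 = 28; y0_4 = 14; x1_4 = 170; y1_4 = 60; x1_5 = 294; y1_5 = 390; x0_6 = 274; y0_6 = 160; x1_6 = 400; y1_6 = 292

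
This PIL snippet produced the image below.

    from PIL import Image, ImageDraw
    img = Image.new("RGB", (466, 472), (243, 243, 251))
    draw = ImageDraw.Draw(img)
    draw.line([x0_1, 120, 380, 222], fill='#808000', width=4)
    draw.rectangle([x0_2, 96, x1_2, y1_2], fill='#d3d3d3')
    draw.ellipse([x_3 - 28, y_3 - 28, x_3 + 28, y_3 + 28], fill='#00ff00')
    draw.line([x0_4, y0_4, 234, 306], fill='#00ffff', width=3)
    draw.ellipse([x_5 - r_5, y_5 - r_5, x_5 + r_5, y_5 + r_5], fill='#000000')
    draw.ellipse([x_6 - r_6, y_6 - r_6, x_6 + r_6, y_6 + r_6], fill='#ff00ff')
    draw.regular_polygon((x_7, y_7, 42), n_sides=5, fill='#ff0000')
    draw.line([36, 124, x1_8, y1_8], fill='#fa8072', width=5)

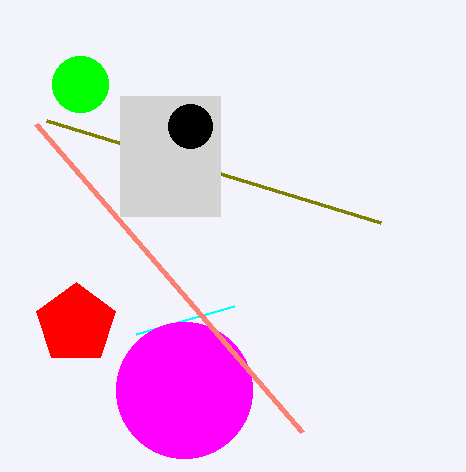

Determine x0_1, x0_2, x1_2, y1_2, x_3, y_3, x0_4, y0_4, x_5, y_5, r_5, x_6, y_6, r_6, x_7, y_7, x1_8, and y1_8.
x0_1 = 46, x0_2 = 120, x1_2 = 220, y1_2 = 216, x_3 = 80, y_3 = 84, x0_4 = 136, y0_4 = 334, x_5 = 190, y_5 = 126, r_5 = 22, x_6 = 184, y_6 = 390, r_6 = 68, x_7 = 76, y_7 = 324, x1_8 = 302, y1_8 = 432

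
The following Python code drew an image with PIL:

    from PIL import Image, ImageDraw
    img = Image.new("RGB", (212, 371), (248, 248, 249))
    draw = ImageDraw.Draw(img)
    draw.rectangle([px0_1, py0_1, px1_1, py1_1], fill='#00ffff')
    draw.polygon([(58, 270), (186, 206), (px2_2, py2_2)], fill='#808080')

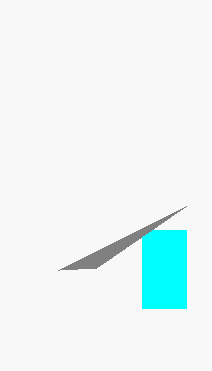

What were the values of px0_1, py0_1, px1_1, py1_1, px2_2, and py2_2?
px0_1 = 142
py0_1 = 230
px1_1 = 186
py1_1 = 308
px2_2 = 96
py2_2 = 268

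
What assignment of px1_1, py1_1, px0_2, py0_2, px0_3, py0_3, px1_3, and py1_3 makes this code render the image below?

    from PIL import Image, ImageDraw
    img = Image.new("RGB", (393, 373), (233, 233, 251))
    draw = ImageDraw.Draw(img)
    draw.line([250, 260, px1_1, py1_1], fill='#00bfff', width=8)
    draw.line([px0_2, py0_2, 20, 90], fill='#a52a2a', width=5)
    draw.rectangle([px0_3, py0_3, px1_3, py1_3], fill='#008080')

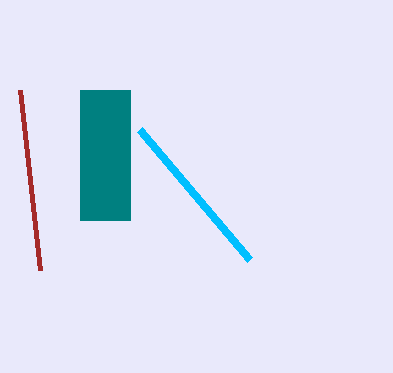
px1_1 = 140; py1_1 = 130; px0_2 = 40; py0_2 = 270; px0_3 = 80; py0_3 = 90; px1_3 = 130; py1_3 = 220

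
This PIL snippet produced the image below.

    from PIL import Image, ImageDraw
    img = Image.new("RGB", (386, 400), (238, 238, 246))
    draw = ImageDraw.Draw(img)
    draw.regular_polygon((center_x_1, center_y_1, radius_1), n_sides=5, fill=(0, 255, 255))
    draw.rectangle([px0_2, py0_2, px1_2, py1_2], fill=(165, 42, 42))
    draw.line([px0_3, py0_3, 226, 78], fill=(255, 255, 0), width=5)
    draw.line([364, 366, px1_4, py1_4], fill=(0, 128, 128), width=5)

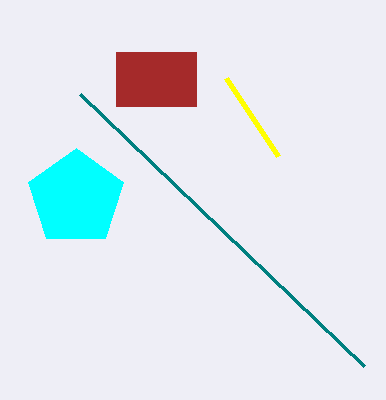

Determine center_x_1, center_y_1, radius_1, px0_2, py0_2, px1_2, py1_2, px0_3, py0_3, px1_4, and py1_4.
center_x_1 = 76, center_y_1 = 198, radius_1 = 50, px0_2 = 116, py0_2 = 52, px1_2 = 196, py1_2 = 106, px0_3 = 278, py0_3 = 156, px1_4 = 80, py1_4 = 94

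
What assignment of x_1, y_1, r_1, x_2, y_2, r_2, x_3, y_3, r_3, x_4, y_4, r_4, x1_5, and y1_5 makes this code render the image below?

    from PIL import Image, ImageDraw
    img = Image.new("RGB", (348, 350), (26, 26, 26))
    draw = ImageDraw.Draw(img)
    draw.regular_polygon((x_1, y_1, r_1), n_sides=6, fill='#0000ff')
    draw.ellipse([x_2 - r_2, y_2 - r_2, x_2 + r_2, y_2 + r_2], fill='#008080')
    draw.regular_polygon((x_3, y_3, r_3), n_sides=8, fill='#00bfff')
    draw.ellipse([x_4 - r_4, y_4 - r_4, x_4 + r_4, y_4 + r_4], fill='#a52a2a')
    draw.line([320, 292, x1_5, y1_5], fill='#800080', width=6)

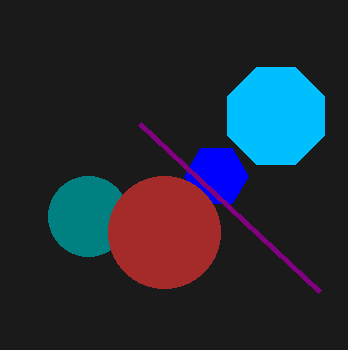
x_1 = 216, y_1 = 176, r_1 = 32, x_2 = 88, y_2 = 216, r_2 = 40, x_3 = 276, y_3 = 116, r_3 = 52, x_4 = 164, y_4 = 232, r_4 = 56, x1_5 = 140, y1_5 = 124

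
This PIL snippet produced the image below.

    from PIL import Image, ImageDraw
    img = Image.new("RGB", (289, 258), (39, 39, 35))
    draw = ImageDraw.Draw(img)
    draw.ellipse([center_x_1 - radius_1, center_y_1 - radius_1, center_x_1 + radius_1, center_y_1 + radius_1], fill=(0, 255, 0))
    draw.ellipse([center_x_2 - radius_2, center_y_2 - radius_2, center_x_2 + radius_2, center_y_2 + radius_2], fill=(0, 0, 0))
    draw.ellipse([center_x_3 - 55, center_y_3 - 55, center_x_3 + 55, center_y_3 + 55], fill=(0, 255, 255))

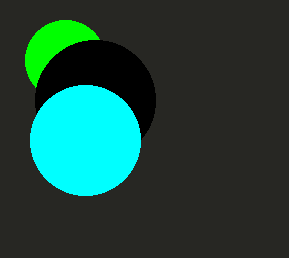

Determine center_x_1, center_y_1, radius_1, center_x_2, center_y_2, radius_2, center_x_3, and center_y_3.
center_x_1 = 65; center_y_1 = 60; radius_1 = 40; center_x_2 = 95; center_y_2 = 100; radius_2 = 60; center_x_3 = 85; center_y_3 = 140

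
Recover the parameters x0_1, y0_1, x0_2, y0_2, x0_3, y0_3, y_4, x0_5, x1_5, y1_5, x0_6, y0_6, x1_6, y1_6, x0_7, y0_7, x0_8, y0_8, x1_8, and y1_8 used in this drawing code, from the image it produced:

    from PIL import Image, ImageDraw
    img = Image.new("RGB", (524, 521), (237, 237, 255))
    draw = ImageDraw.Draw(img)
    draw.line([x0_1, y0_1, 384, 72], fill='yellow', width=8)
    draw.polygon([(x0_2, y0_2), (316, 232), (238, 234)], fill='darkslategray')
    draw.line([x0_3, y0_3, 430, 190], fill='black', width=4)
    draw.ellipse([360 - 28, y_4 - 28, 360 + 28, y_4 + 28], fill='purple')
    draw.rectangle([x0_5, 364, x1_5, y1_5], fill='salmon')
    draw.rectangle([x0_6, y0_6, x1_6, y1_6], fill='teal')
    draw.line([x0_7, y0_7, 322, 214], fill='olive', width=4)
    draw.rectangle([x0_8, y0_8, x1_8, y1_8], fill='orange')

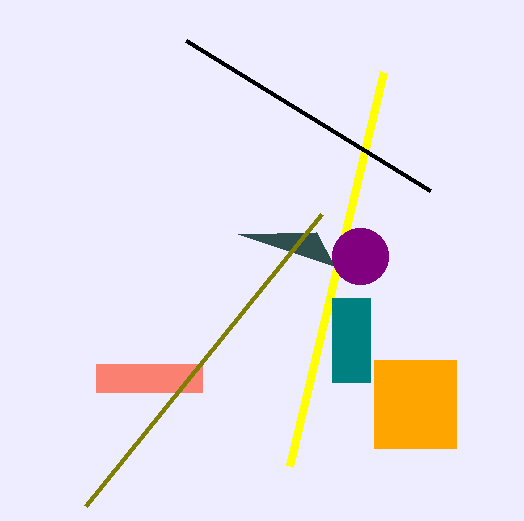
x0_1 = 290, y0_1 = 466, x0_2 = 334, y0_2 = 266, x0_3 = 186, y0_3 = 40, y_4 = 256, x0_5 = 96, x1_5 = 202, y1_5 = 392, x0_6 = 332, y0_6 = 298, x1_6 = 370, y1_6 = 382, x0_7 = 86, y0_7 = 506, x0_8 = 374, y0_8 = 360, x1_8 = 456, y1_8 = 448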